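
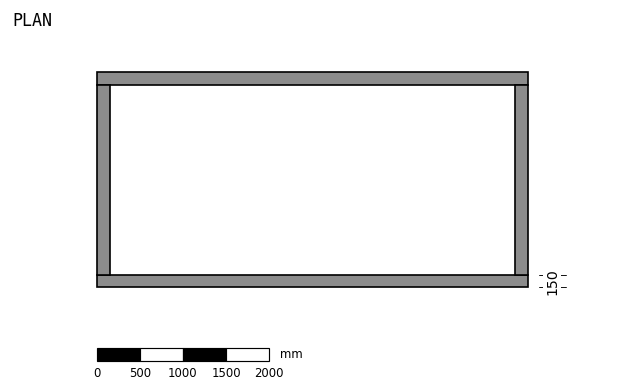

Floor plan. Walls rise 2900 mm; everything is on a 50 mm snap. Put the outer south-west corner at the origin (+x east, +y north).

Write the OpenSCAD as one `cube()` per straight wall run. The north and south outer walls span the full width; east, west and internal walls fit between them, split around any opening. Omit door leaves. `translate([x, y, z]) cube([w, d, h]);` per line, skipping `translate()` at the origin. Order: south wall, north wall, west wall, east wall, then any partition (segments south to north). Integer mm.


cube([5000, 150, 2900]);
translate([0, 2350, 0]) cube([5000, 150, 2900]);
translate([0, 150, 0]) cube([150, 2200, 2900]);
translate([4850, 150, 0]) cube([150, 2200, 2900]);


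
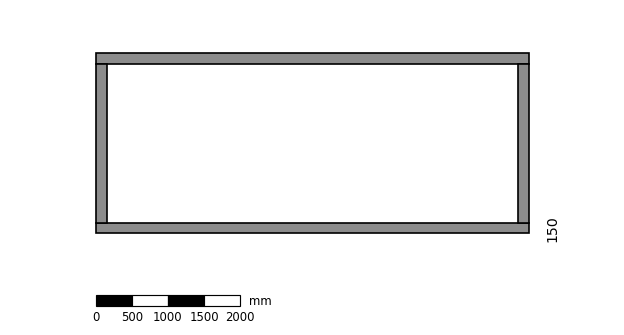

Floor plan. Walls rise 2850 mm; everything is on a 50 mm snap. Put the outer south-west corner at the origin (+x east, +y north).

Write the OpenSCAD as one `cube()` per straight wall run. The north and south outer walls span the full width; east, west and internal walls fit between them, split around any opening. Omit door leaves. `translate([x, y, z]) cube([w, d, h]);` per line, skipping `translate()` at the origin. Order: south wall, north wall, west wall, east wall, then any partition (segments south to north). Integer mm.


cube([6000, 150, 2850]);
translate([0, 2350, 0]) cube([6000, 150, 2850]);
translate([0, 150, 0]) cube([150, 2200, 2850]);
translate([5850, 150, 0]) cube([150, 2200, 2850]);


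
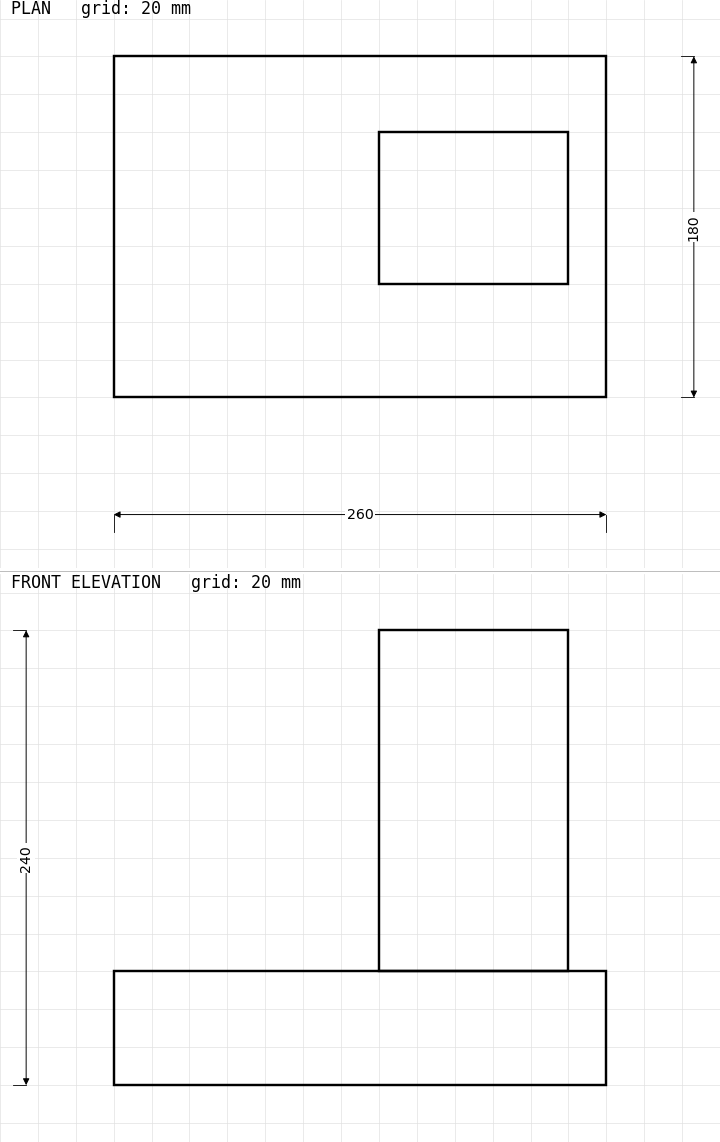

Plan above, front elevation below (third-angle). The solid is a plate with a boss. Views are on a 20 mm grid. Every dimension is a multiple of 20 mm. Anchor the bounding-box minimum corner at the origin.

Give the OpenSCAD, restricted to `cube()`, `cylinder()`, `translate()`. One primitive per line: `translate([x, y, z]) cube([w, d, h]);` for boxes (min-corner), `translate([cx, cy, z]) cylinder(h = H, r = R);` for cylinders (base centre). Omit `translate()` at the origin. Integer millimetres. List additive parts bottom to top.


cube([260, 180, 60]);
translate([140, 60, 60]) cube([100, 80, 180]);


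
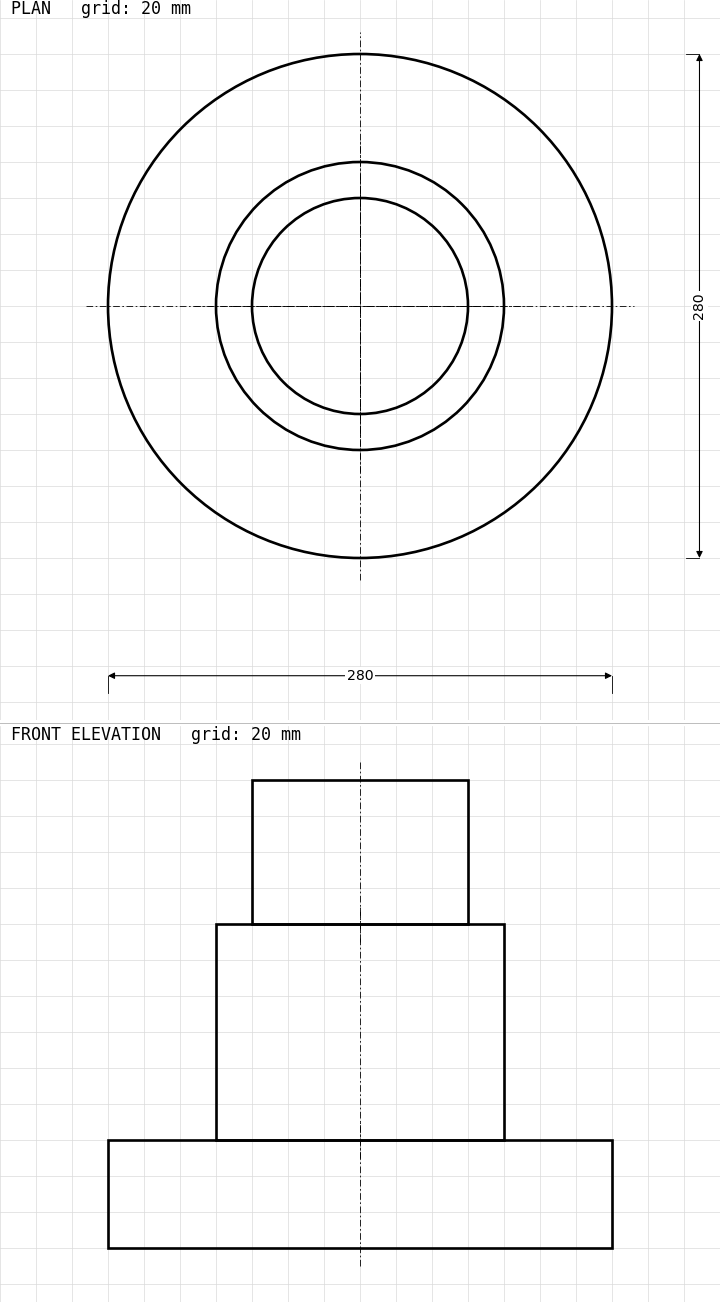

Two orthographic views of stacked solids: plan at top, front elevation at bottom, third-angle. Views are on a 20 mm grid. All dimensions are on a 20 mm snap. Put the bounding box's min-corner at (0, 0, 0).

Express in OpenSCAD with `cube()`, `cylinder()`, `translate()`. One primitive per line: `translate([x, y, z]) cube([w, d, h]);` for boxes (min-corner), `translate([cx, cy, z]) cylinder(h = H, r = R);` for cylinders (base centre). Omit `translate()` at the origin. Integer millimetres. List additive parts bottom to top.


translate([140, 140, 0]) cylinder(h = 60, r = 140);
translate([140, 140, 60]) cylinder(h = 120, r = 80);
translate([140, 140, 180]) cylinder(h = 80, r = 60);


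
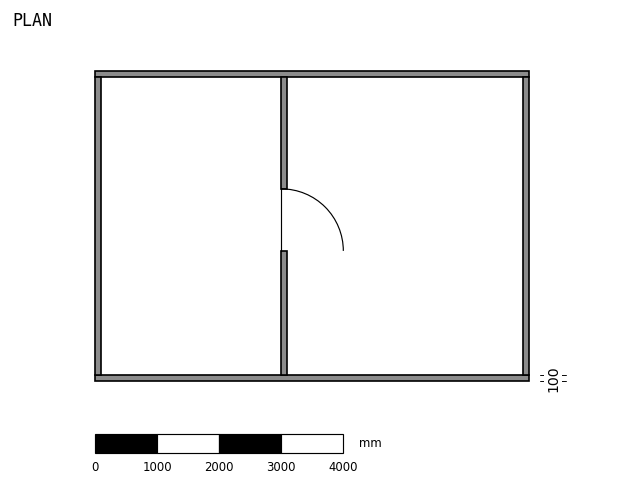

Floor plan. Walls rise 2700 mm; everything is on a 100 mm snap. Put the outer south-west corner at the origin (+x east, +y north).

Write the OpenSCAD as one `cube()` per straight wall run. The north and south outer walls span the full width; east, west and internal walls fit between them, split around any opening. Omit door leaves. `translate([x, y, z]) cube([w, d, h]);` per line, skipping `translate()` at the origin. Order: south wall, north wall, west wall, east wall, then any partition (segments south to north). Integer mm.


cube([7000, 100, 2700]);
translate([0, 4900, 0]) cube([7000, 100, 2700]);
translate([0, 100, 0]) cube([100, 4800, 2700]);
translate([6900, 100, 0]) cube([100, 4800, 2700]);
translate([3000, 100, 0]) cube([100, 2000, 2700]);
translate([3000, 3100, 0]) cube([100, 1800, 2700]);


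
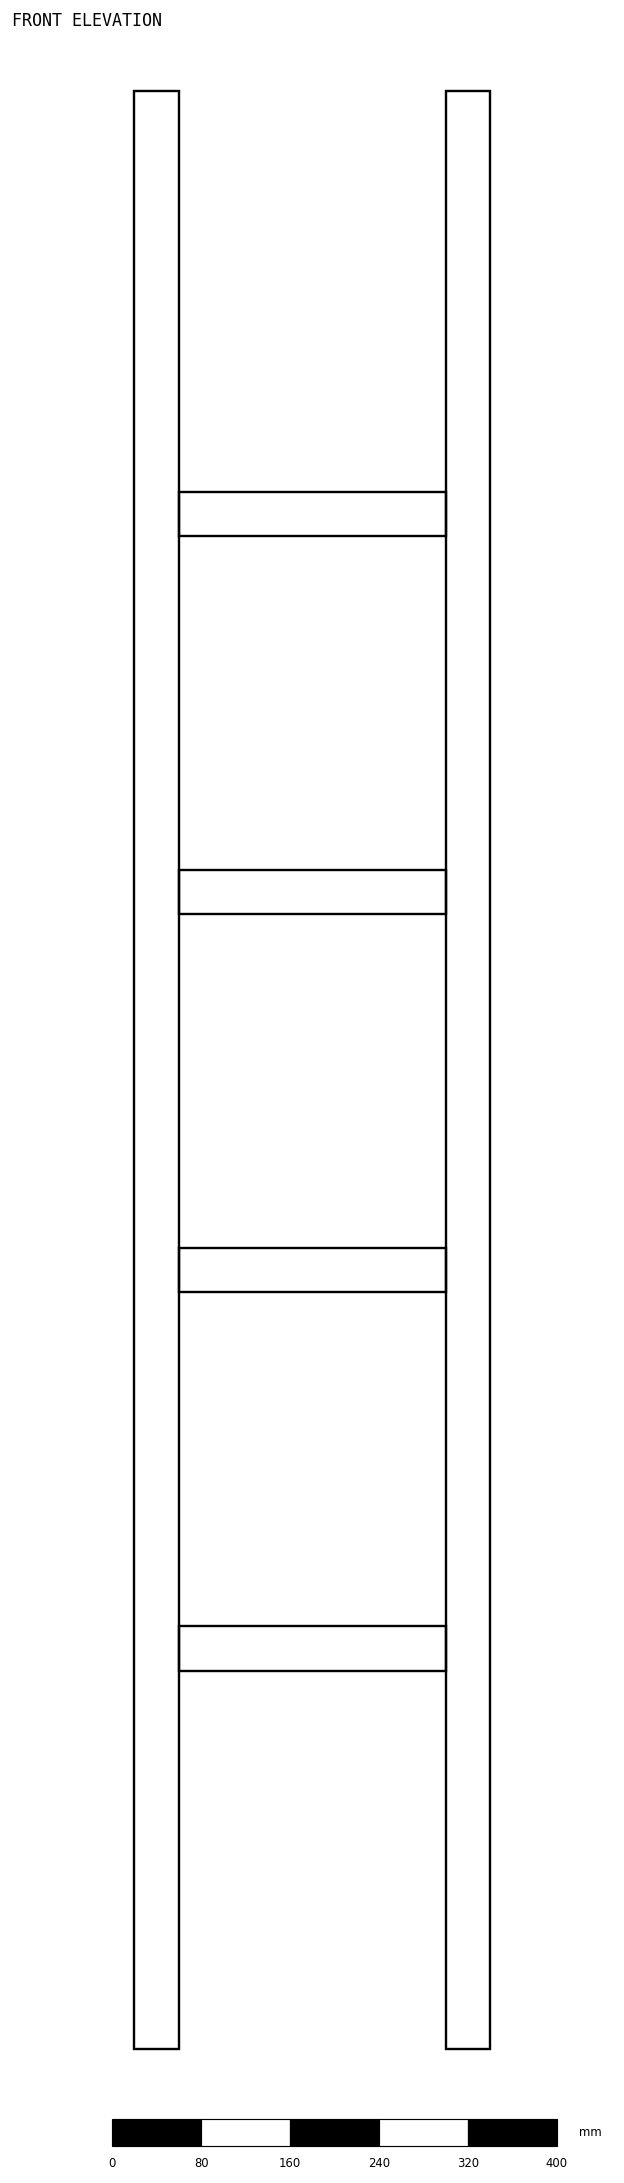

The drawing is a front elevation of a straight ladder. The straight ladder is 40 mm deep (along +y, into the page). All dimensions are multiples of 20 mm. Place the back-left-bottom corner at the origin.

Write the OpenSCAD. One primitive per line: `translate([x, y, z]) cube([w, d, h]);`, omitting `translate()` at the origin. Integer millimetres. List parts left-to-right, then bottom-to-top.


cube([40, 40, 1760]);
translate([40, 0, 340]) cube([240, 40, 40]);
translate([40, 0, 680]) cube([240, 40, 40]);
translate([40, 0, 1020]) cube([240, 40, 40]);
translate([40, 0, 1360]) cube([240, 40, 40]);
translate([280, 0, 0]) cube([40, 40, 1760]);


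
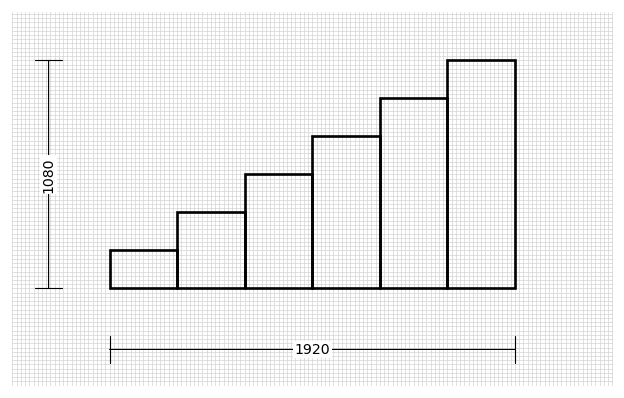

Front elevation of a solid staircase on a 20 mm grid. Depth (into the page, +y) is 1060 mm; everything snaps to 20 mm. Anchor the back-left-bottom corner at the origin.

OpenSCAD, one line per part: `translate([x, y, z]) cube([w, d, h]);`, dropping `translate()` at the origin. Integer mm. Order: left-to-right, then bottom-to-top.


cube([320, 1060, 180]);
translate([320, 0, 0]) cube([320, 1060, 360]);
translate([640, 0, 0]) cube([320, 1060, 540]);
translate([960, 0, 0]) cube([320, 1060, 720]);
translate([1280, 0, 0]) cube([320, 1060, 900]);
translate([1600, 0, 0]) cube([320, 1060, 1080]);


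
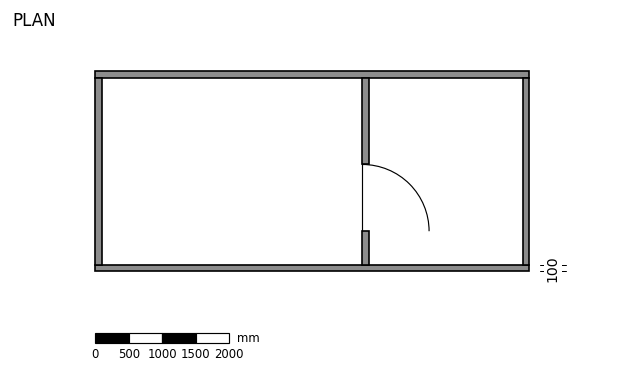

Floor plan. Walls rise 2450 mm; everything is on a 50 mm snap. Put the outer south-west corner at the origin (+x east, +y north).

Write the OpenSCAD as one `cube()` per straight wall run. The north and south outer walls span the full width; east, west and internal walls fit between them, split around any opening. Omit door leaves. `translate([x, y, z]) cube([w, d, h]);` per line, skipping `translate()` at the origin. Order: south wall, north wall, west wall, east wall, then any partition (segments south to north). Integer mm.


cube([6500, 100, 2450]);
translate([0, 2900, 0]) cube([6500, 100, 2450]);
translate([0, 100, 0]) cube([100, 2800, 2450]);
translate([6400, 100, 0]) cube([100, 2800, 2450]);
translate([4000, 100, 0]) cube([100, 500, 2450]);
translate([4000, 1600, 0]) cube([100, 1300, 2450]);


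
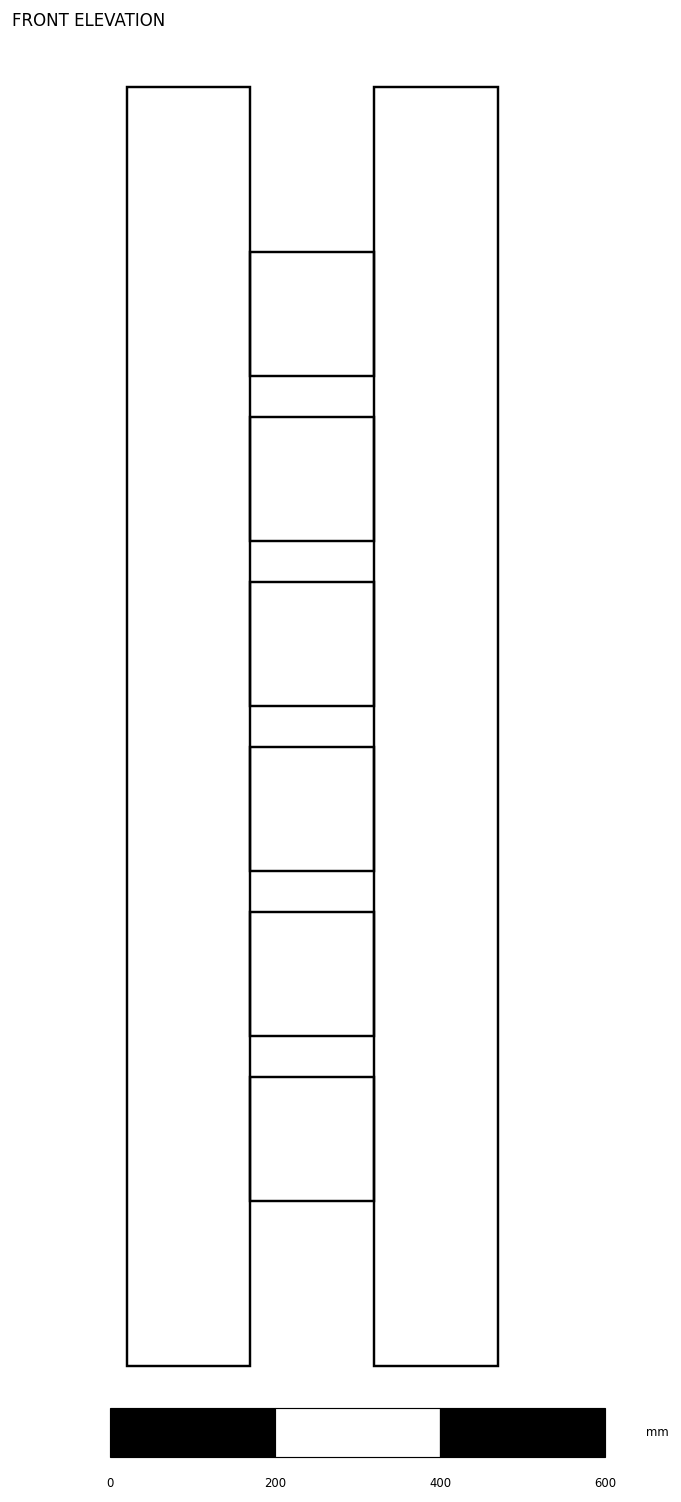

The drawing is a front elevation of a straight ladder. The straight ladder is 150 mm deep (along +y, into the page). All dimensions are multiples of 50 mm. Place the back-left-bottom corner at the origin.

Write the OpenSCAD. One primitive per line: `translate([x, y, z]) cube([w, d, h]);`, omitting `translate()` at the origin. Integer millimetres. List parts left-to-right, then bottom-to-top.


cube([150, 150, 1550]);
translate([150, 0, 200]) cube([150, 150, 150]);
translate([150, 0, 400]) cube([150, 150, 150]);
translate([150, 0, 600]) cube([150, 150, 150]);
translate([150, 0, 800]) cube([150, 150, 150]);
translate([150, 0, 1000]) cube([150, 150, 150]);
translate([150, 0, 1200]) cube([150, 150, 150]);
translate([300, 0, 0]) cube([150, 150, 1550]);


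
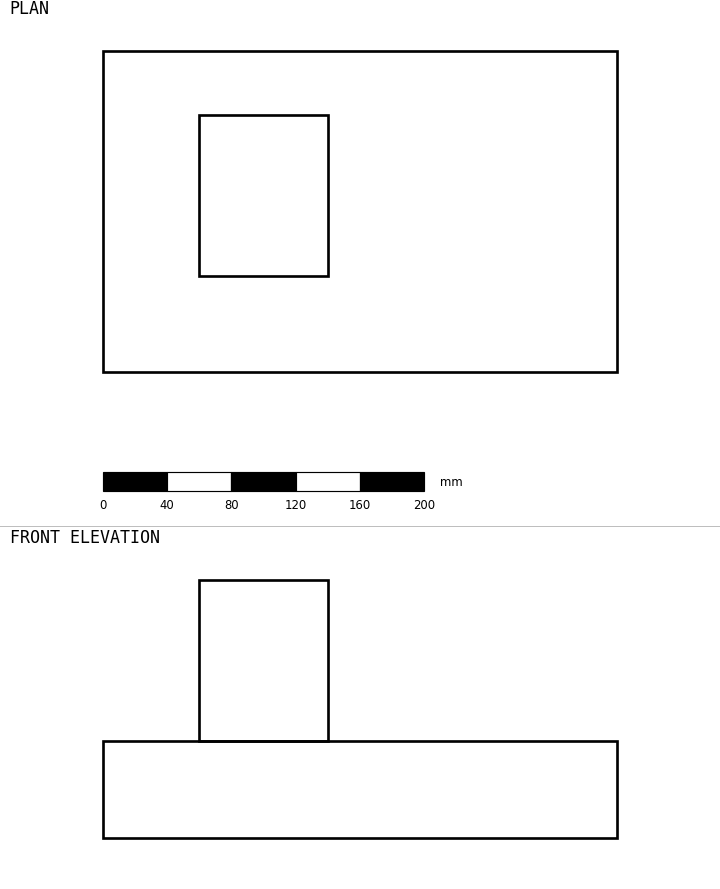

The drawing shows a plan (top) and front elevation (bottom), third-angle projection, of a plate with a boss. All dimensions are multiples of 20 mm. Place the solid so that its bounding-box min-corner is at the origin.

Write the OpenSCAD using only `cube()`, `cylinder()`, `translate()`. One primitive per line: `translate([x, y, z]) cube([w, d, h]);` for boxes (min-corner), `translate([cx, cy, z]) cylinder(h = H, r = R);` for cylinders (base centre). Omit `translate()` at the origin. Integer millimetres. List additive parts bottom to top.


cube([320, 200, 60]);
translate([60, 60, 60]) cube([80, 100, 100]);


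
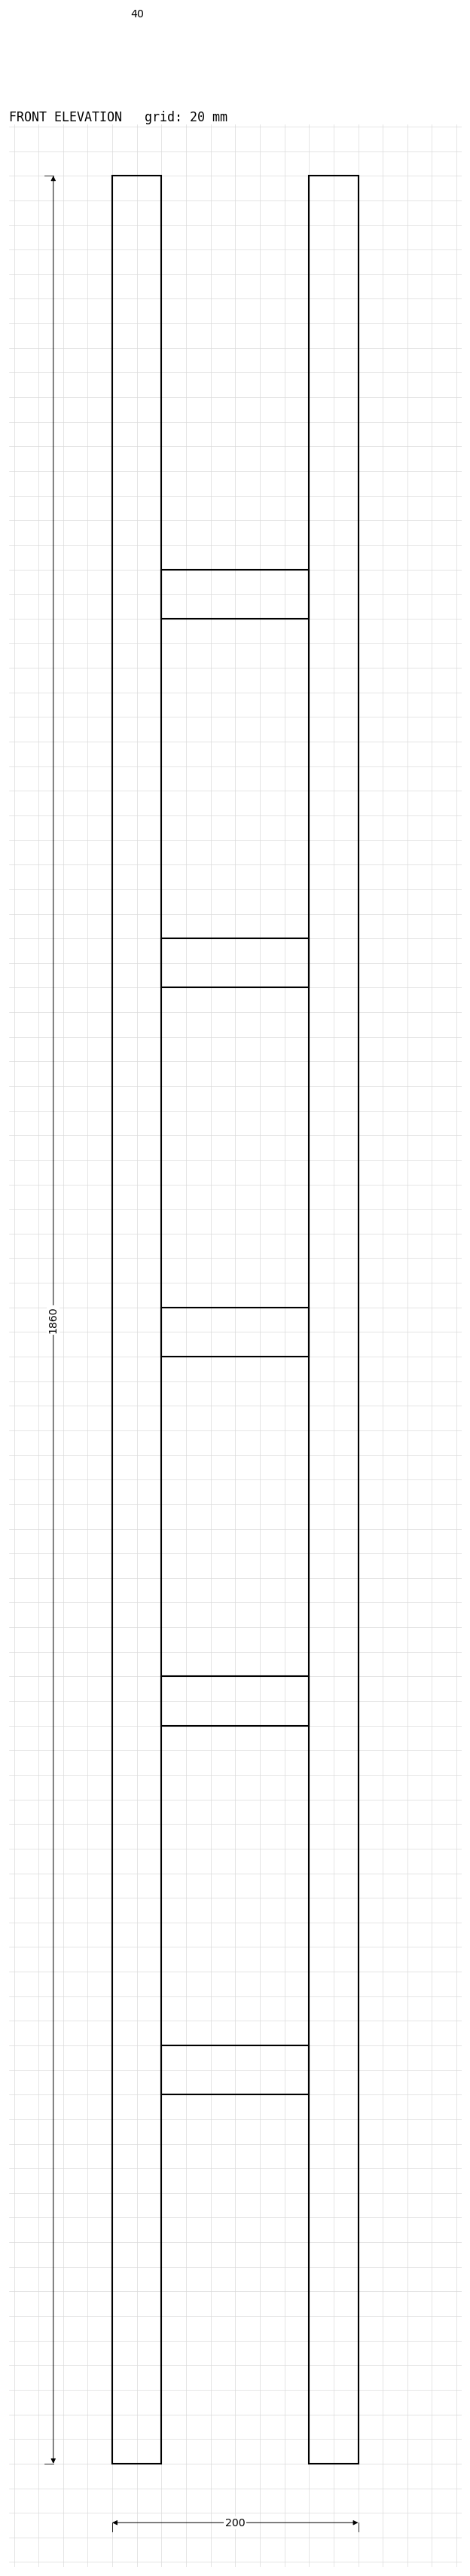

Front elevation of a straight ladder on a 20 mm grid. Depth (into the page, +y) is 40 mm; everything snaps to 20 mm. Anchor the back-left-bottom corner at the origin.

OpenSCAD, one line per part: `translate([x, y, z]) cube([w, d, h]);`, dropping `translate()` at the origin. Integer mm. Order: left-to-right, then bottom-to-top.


cube([40, 40, 1860]);
translate([40, 0, 300]) cube([120, 40, 40]);
translate([40, 0, 600]) cube([120, 40, 40]);
translate([40, 0, 900]) cube([120, 40, 40]);
translate([40, 0, 1200]) cube([120, 40, 40]);
translate([40, 0, 1500]) cube([120, 40, 40]);
translate([160, 0, 0]) cube([40, 40, 1860]);


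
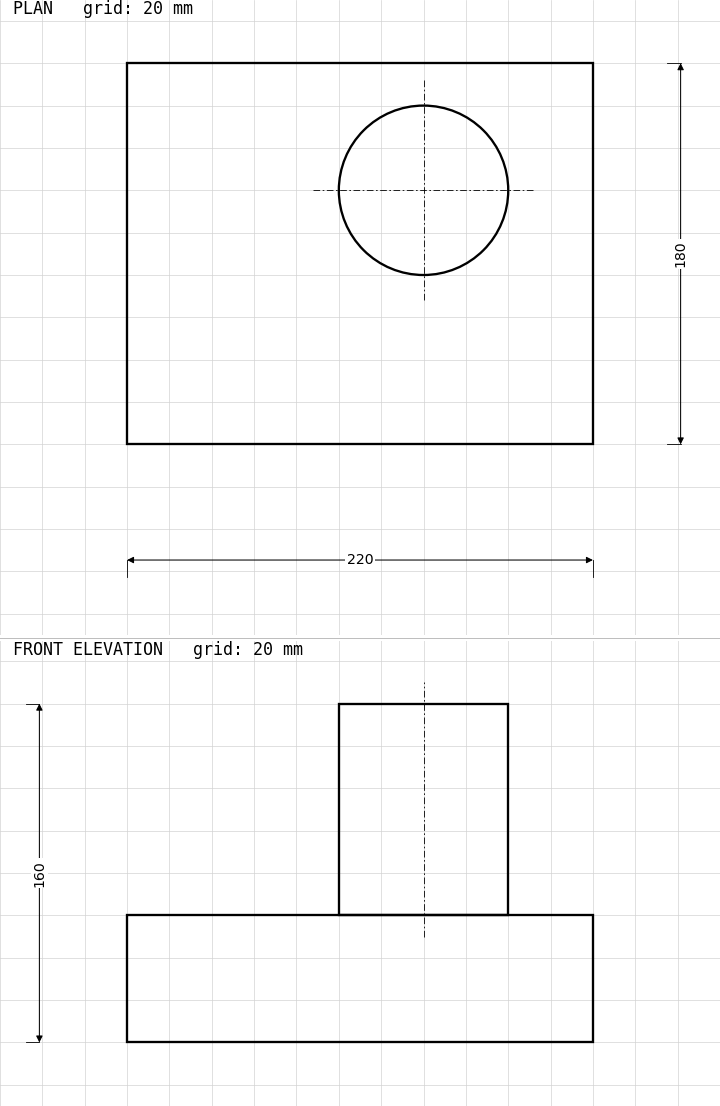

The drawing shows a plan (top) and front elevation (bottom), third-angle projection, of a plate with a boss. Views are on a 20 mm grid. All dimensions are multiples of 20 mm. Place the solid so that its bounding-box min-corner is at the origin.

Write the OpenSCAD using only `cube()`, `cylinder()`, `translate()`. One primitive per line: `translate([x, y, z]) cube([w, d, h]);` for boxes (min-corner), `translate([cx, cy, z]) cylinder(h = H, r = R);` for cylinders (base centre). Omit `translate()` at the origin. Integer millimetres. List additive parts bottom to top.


cube([220, 180, 60]);
translate([140, 120, 60]) cylinder(h = 100, r = 40);


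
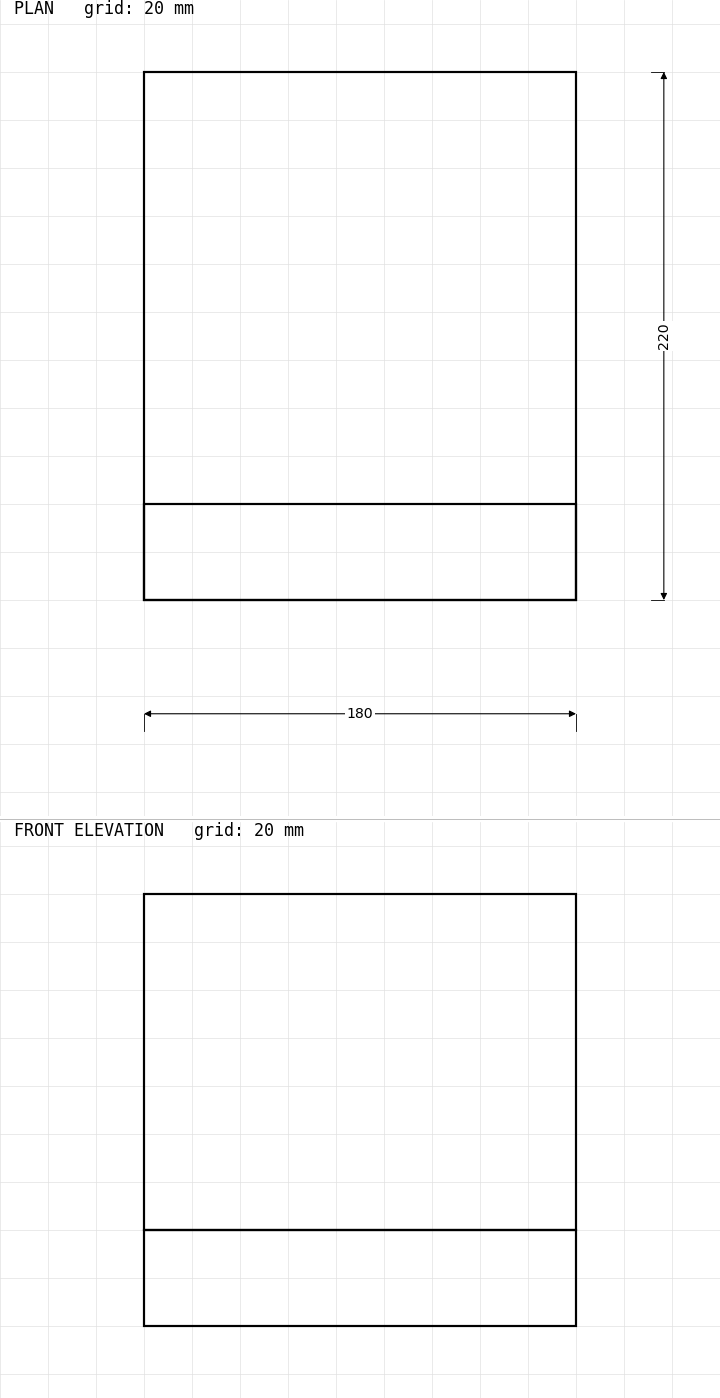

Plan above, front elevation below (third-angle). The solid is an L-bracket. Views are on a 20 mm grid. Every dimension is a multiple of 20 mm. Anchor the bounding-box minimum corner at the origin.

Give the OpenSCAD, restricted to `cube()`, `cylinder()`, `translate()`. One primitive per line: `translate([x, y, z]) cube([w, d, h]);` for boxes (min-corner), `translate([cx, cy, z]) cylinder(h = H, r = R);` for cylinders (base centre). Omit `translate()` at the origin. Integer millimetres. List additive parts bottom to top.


cube([180, 220, 40]);
translate([0, 0, 40]) cube([180, 40, 140]);


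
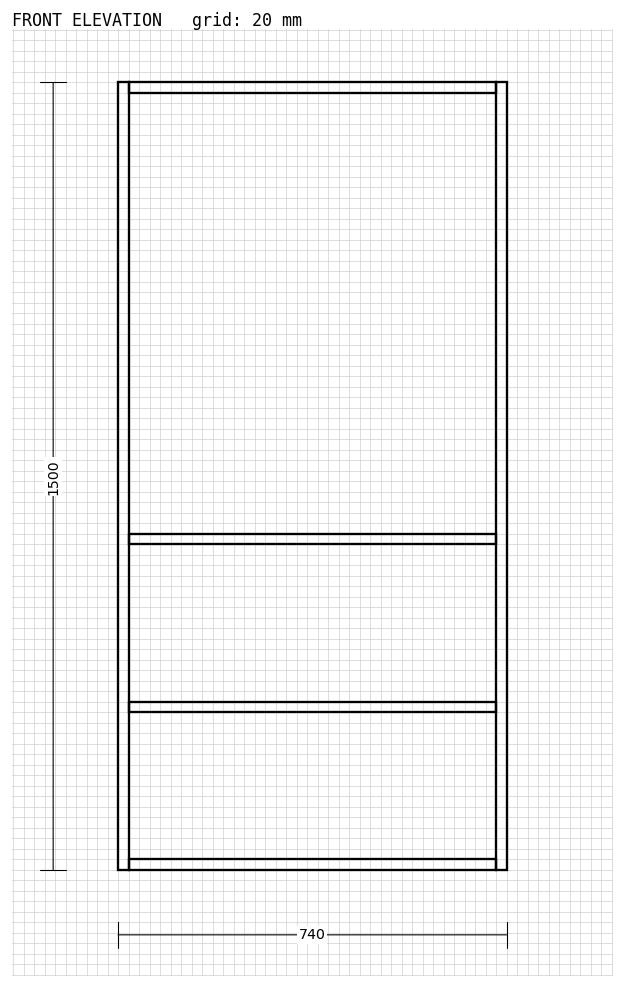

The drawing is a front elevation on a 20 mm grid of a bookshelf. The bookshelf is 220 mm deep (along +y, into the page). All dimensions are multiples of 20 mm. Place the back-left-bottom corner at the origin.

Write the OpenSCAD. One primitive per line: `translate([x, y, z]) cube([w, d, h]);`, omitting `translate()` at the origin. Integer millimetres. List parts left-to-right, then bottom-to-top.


cube([20, 220, 1500]);
translate([20, 0, 0]) cube([700, 220, 20]);
translate([20, 0, 300]) cube([700, 220, 20]);
translate([20, 0, 620]) cube([700, 220, 20]);
translate([20, 0, 1480]) cube([700, 220, 20]);
translate([720, 0, 0]) cube([20, 220, 1500]);


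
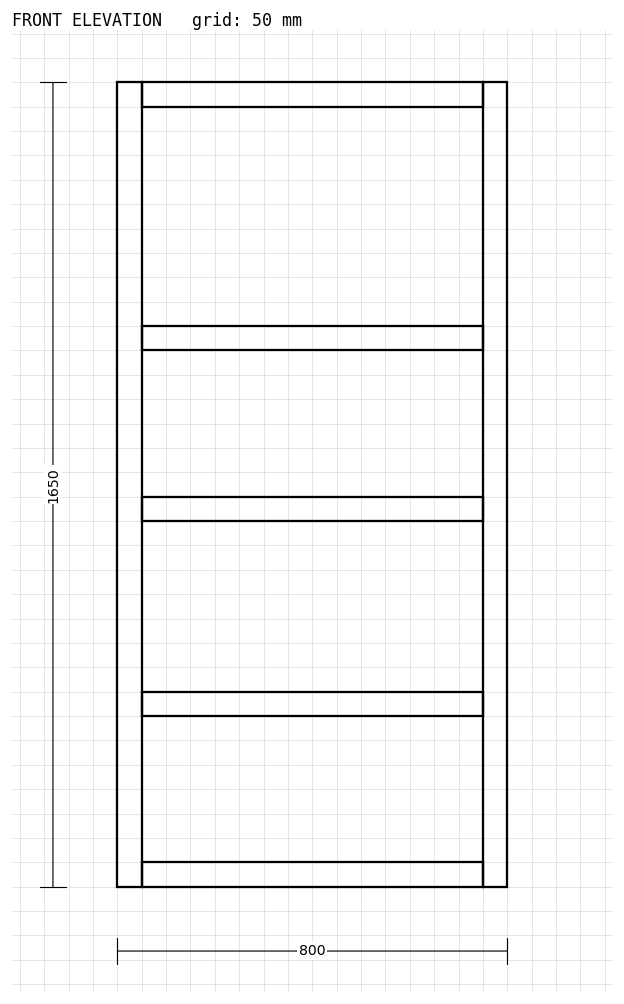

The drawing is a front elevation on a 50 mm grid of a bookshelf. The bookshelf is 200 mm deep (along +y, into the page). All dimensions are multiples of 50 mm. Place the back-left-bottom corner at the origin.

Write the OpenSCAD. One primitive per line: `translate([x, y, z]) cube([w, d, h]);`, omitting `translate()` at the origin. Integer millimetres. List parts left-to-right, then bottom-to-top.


cube([50, 200, 1650]);
translate([50, 0, 0]) cube([700, 200, 50]);
translate([50, 0, 350]) cube([700, 200, 50]);
translate([50, 0, 750]) cube([700, 200, 50]);
translate([50, 0, 1100]) cube([700, 200, 50]);
translate([50, 0, 1600]) cube([700, 200, 50]);
translate([750, 0, 0]) cube([50, 200, 1650]);


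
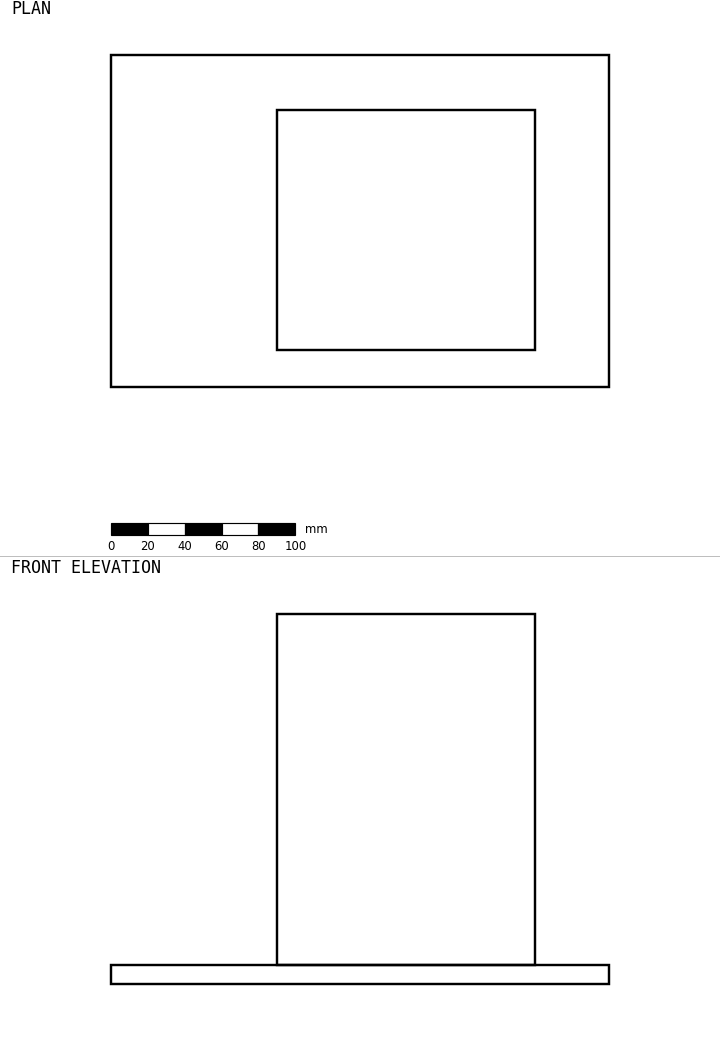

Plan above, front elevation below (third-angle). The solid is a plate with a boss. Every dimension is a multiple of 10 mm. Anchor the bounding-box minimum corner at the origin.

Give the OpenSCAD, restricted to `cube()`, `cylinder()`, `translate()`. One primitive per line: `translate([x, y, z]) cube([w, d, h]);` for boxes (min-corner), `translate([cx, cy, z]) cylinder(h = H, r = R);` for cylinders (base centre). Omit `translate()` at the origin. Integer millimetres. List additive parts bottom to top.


cube([270, 180, 10]);
translate([90, 20, 10]) cube([140, 130, 190]);


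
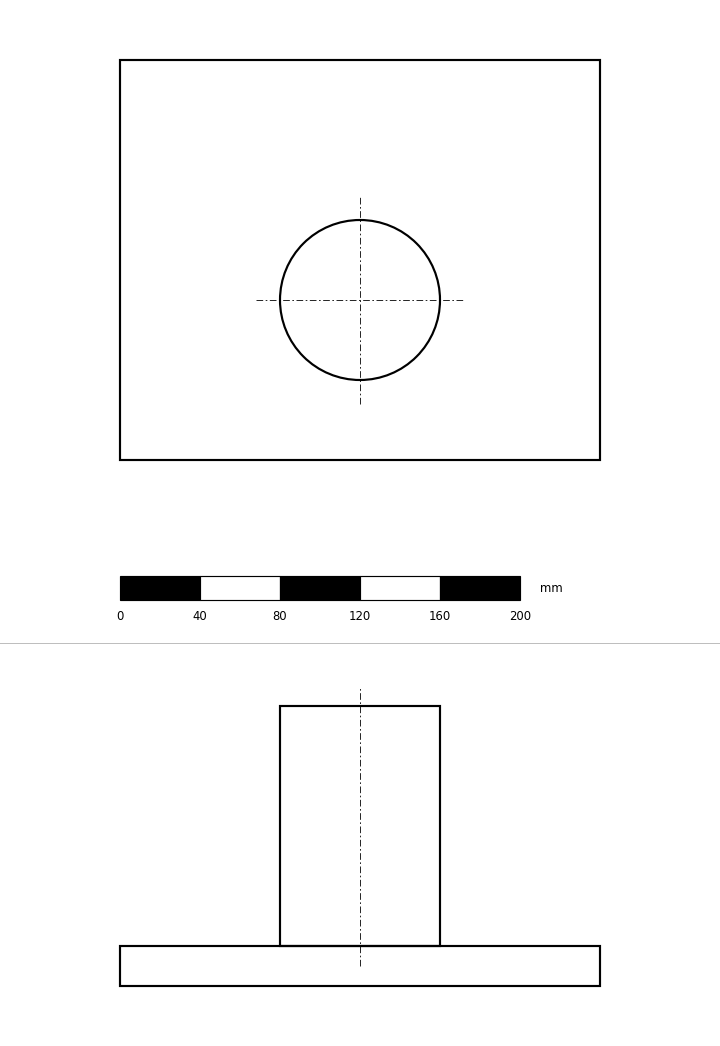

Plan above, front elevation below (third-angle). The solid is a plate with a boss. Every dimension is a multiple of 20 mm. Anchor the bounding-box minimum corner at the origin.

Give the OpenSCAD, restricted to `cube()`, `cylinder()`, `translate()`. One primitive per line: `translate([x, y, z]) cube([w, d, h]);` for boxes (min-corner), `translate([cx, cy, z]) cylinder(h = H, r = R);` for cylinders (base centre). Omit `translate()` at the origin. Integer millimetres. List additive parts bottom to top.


cube([240, 200, 20]);
translate([120, 80, 20]) cylinder(h = 120, r = 40);


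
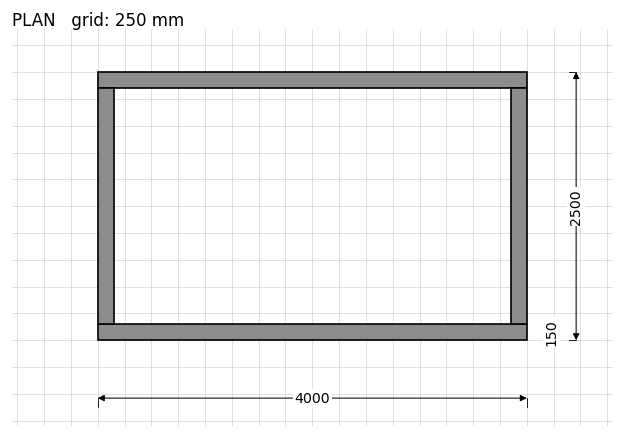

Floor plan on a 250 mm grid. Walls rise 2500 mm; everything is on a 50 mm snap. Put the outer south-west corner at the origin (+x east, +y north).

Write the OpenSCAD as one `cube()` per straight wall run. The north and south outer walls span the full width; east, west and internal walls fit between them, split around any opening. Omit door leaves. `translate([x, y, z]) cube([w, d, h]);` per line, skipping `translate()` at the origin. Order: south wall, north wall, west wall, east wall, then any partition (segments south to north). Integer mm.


cube([4000, 150, 2500]);
translate([0, 2350, 0]) cube([4000, 150, 2500]);
translate([0, 150, 0]) cube([150, 2200, 2500]);
translate([3850, 150, 0]) cube([150, 2200, 2500]);


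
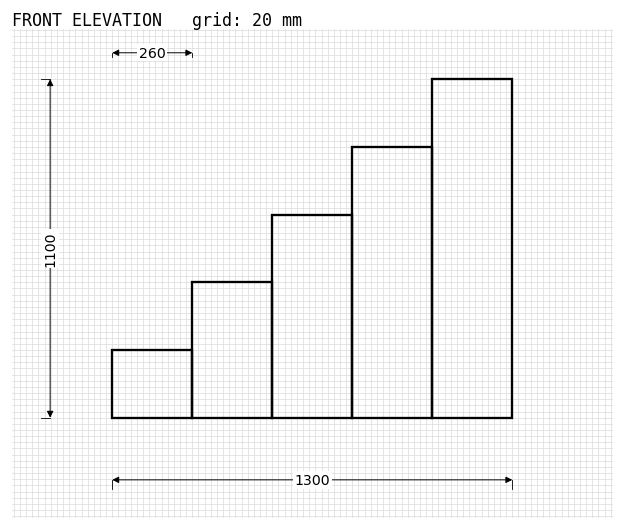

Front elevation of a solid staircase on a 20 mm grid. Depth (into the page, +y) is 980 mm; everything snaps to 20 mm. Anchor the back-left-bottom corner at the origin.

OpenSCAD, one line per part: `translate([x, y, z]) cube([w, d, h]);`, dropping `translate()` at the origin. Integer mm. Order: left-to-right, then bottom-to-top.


cube([260, 980, 220]);
translate([260, 0, 0]) cube([260, 980, 440]);
translate([520, 0, 0]) cube([260, 980, 660]);
translate([780, 0, 0]) cube([260, 980, 880]);
translate([1040, 0, 0]) cube([260, 980, 1100]);


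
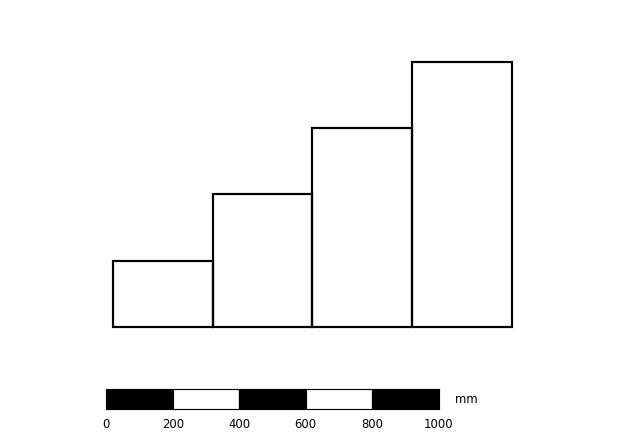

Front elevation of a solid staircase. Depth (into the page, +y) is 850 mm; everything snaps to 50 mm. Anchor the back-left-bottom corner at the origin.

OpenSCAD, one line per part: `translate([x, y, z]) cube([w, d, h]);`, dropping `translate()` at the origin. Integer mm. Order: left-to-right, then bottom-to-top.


cube([300, 850, 200]);
translate([300, 0, 0]) cube([300, 850, 400]);
translate([600, 0, 0]) cube([300, 850, 600]);
translate([900, 0, 0]) cube([300, 850, 800]);


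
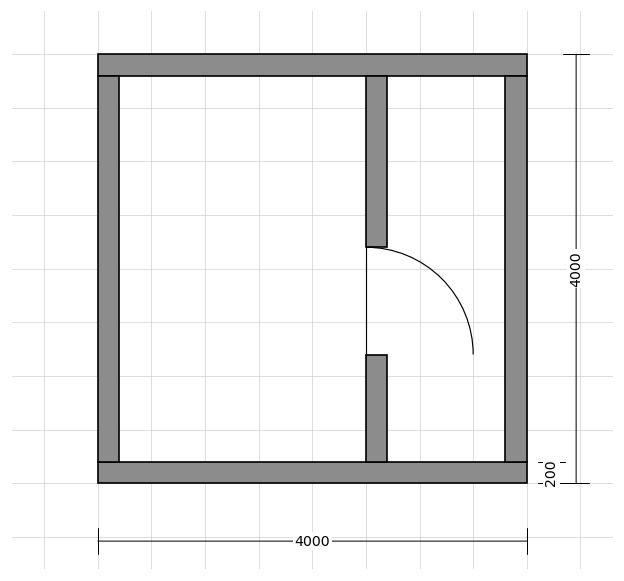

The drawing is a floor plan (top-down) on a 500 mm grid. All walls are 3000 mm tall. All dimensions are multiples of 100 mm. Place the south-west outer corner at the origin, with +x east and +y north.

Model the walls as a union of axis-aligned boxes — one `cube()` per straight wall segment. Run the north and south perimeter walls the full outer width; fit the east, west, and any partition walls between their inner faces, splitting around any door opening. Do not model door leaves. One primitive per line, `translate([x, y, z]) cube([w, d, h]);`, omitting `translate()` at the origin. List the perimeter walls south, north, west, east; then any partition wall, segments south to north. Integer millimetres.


cube([4000, 200, 3000]);
translate([0, 3800, 0]) cube([4000, 200, 3000]);
translate([0, 200, 0]) cube([200, 3600, 3000]);
translate([3800, 200, 0]) cube([200, 3600, 3000]);
translate([2500, 200, 0]) cube([200, 1000, 3000]);
translate([2500, 2200, 0]) cube([200, 1600, 3000]);


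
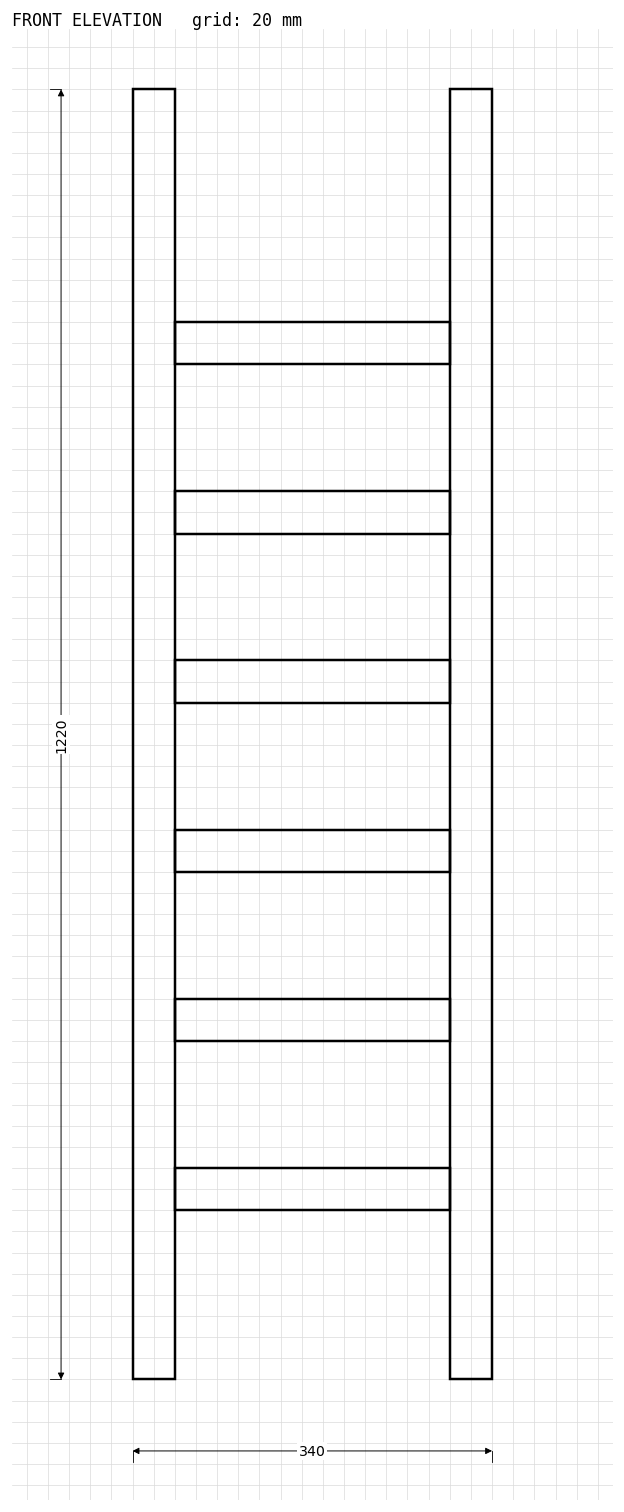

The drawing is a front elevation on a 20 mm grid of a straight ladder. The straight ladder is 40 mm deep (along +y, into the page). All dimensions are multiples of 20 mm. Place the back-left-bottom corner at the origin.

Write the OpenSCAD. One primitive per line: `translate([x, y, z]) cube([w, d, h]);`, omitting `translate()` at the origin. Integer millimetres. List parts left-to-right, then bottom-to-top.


cube([40, 40, 1220]);
translate([40, 0, 160]) cube([260, 40, 40]);
translate([40, 0, 320]) cube([260, 40, 40]);
translate([40, 0, 480]) cube([260, 40, 40]);
translate([40, 0, 640]) cube([260, 40, 40]);
translate([40, 0, 800]) cube([260, 40, 40]);
translate([40, 0, 960]) cube([260, 40, 40]);
translate([300, 0, 0]) cube([40, 40, 1220]);


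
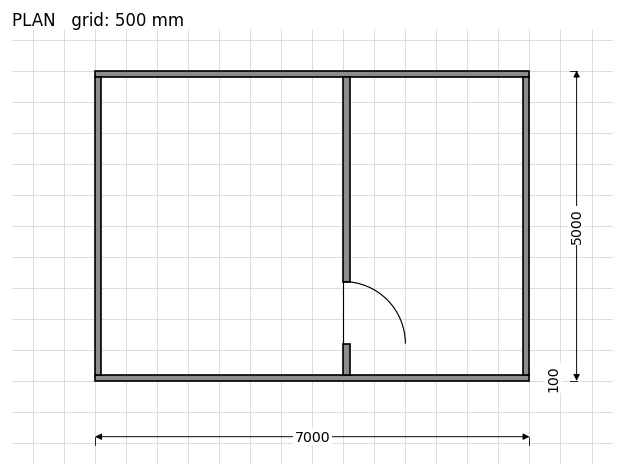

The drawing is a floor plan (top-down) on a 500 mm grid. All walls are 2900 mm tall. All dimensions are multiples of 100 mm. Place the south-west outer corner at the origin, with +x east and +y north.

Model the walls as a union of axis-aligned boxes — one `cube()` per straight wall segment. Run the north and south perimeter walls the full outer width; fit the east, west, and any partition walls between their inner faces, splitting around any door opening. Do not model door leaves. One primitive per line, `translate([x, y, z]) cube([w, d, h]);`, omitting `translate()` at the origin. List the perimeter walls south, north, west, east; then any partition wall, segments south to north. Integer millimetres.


cube([7000, 100, 2900]);
translate([0, 4900, 0]) cube([7000, 100, 2900]);
translate([0, 100, 0]) cube([100, 4800, 2900]);
translate([6900, 100, 0]) cube([100, 4800, 2900]);
translate([4000, 100, 0]) cube([100, 500, 2900]);
translate([4000, 1600, 0]) cube([100, 3300, 2900]);


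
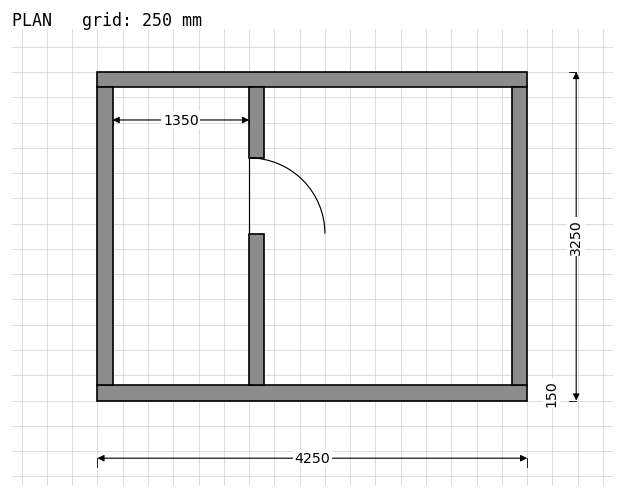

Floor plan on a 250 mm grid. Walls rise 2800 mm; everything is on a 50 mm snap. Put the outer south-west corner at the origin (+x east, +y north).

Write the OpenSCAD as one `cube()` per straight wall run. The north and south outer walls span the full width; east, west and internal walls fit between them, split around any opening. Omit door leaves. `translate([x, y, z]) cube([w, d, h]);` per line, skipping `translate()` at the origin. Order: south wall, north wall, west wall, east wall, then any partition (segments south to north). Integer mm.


cube([4250, 150, 2800]);
translate([0, 3100, 0]) cube([4250, 150, 2800]);
translate([0, 150, 0]) cube([150, 2950, 2800]);
translate([4100, 150, 0]) cube([150, 2950, 2800]);
translate([1500, 150, 0]) cube([150, 1500, 2800]);
translate([1500, 2400, 0]) cube([150, 700, 2800]);


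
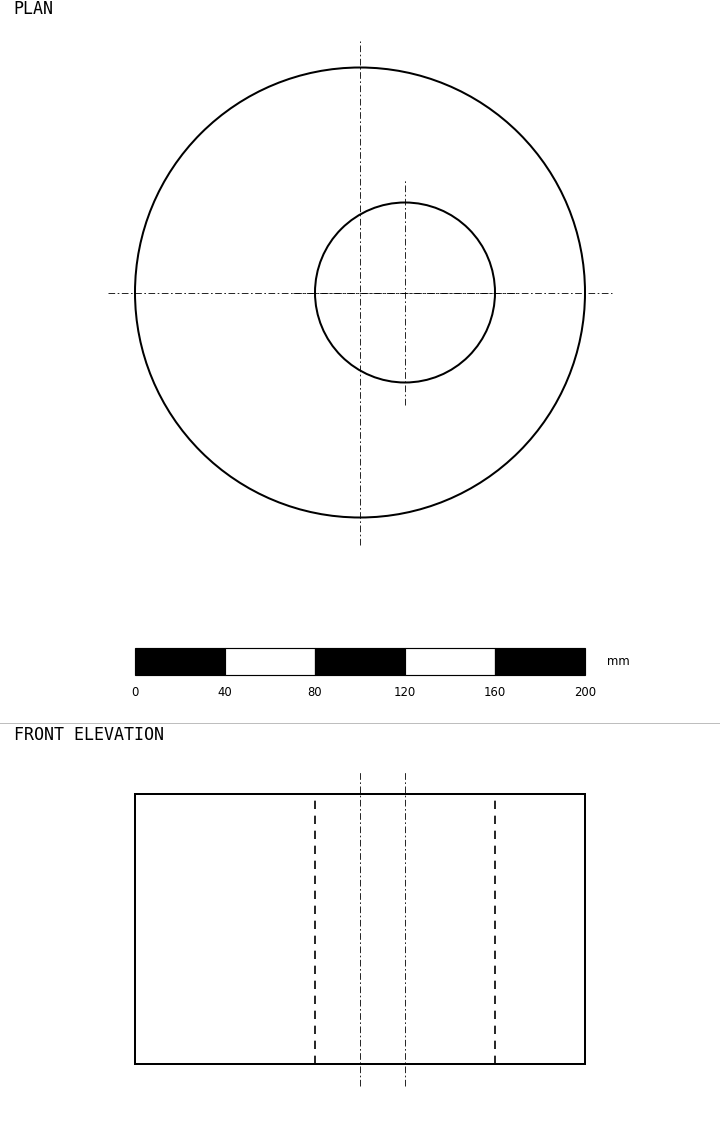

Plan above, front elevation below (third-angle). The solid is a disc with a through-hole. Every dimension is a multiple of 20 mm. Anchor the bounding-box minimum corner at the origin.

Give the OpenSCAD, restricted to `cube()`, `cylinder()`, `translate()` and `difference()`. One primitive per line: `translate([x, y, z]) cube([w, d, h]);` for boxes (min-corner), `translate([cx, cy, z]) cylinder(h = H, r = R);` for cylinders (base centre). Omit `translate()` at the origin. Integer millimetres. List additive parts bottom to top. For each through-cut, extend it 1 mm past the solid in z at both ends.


difference() {
  translate([100, 100, 0]) cylinder(h = 120, r = 100);
  translate([120, 100, -1]) cylinder(h = 122, r = 40);
}


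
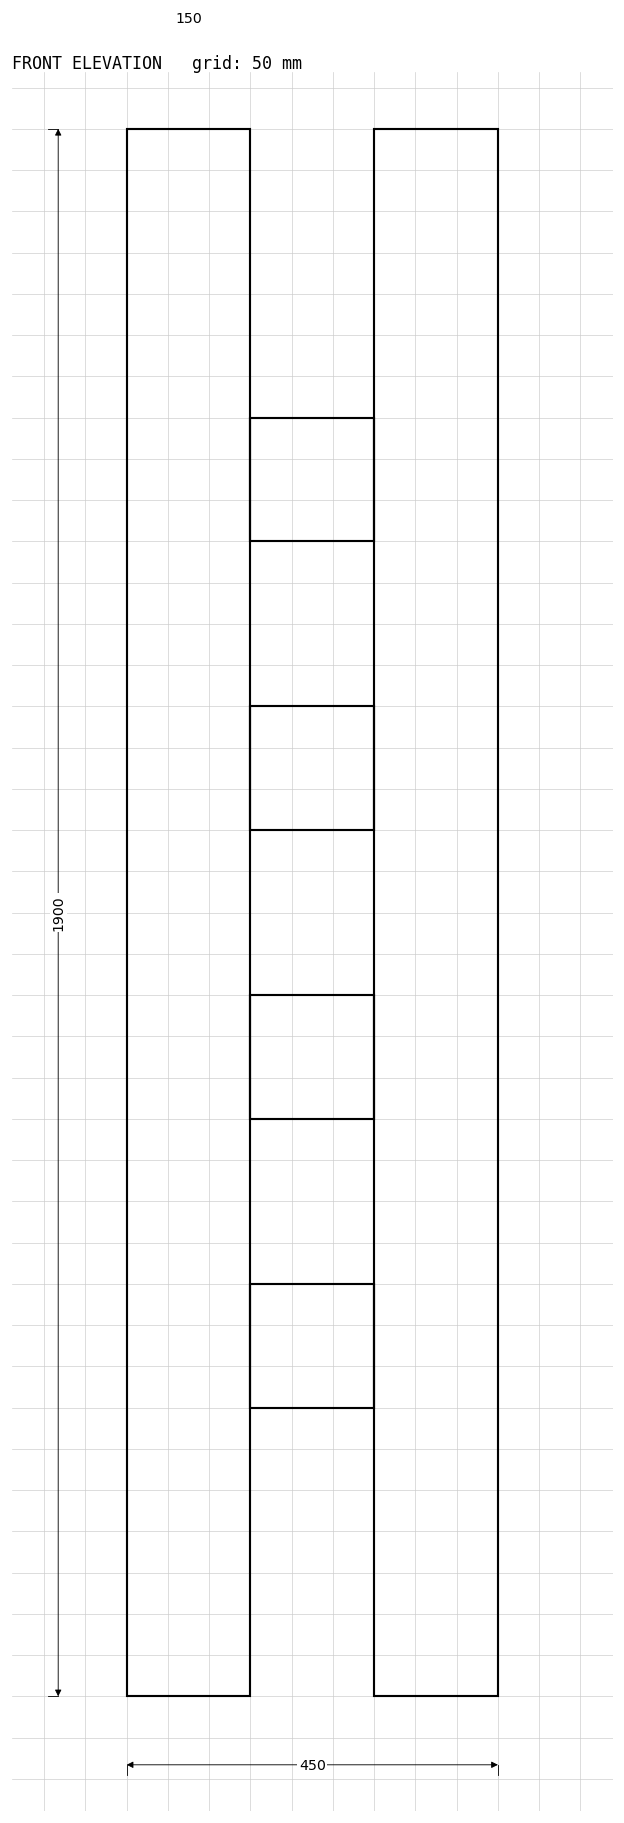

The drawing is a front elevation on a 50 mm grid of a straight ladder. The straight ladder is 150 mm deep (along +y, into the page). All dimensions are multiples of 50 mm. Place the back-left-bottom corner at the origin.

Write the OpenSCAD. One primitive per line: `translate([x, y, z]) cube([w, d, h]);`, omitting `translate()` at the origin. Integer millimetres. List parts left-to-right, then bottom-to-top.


cube([150, 150, 1900]);
translate([150, 0, 350]) cube([150, 150, 150]);
translate([150, 0, 700]) cube([150, 150, 150]);
translate([150, 0, 1050]) cube([150, 150, 150]);
translate([150, 0, 1400]) cube([150, 150, 150]);
translate([300, 0, 0]) cube([150, 150, 1900]);


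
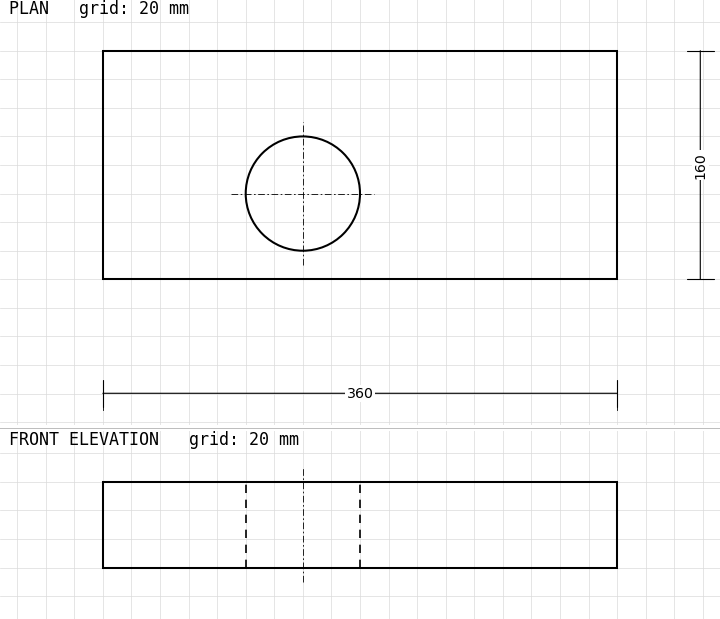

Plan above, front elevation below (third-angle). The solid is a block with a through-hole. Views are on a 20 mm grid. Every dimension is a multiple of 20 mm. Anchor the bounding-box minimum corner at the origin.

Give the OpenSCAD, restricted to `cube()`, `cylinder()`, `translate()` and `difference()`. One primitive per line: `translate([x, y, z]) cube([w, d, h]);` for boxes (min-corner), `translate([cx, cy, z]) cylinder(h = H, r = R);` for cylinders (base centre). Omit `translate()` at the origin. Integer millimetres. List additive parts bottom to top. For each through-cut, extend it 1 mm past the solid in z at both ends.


difference() {
  cube([360, 160, 60]);
  translate([140, 60, -1]) cylinder(h = 62, r = 40);
}


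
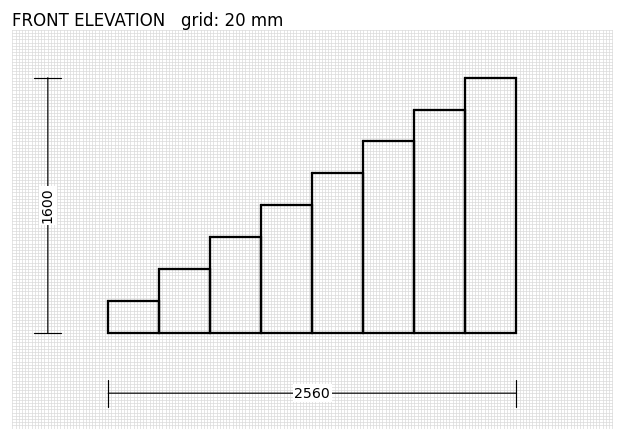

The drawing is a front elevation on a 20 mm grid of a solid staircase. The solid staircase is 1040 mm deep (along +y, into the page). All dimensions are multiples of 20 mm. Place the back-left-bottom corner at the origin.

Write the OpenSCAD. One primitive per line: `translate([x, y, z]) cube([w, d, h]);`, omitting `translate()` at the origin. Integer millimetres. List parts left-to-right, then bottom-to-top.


cube([320, 1040, 200]);
translate([320, 0, 0]) cube([320, 1040, 400]);
translate([640, 0, 0]) cube([320, 1040, 600]);
translate([960, 0, 0]) cube([320, 1040, 800]);
translate([1280, 0, 0]) cube([320, 1040, 1000]);
translate([1600, 0, 0]) cube([320, 1040, 1200]);
translate([1920, 0, 0]) cube([320, 1040, 1400]);
translate([2240, 0, 0]) cube([320, 1040, 1600]);


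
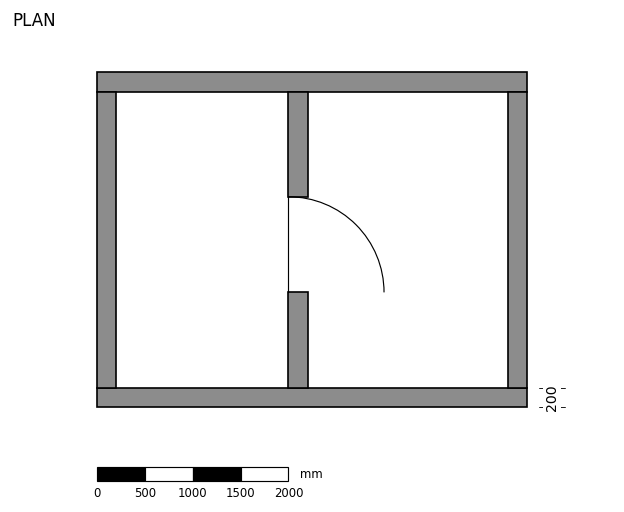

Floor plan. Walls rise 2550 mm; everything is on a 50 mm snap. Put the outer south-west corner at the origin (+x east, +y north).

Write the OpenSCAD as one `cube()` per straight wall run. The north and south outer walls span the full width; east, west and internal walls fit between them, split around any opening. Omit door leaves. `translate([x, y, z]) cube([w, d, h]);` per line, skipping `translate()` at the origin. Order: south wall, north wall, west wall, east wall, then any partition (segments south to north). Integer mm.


cube([4500, 200, 2550]);
translate([0, 3300, 0]) cube([4500, 200, 2550]);
translate([0, 200, 0]) cube([200, 3100, 2550]);
translate([4300, 200, 0]) cube([200, 3100, 2550]);
translate([2000, 200, 0]) cube([200, 1000, 2550]);
translate([2000, 2200, 0]) cube([200, 1100, 2550]);


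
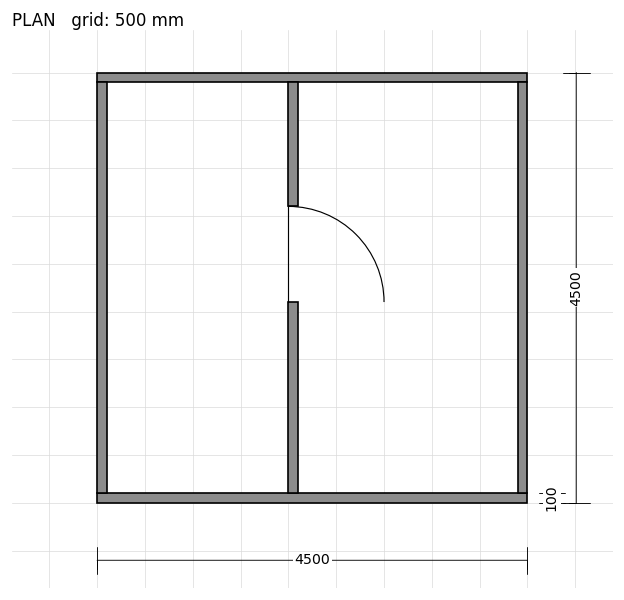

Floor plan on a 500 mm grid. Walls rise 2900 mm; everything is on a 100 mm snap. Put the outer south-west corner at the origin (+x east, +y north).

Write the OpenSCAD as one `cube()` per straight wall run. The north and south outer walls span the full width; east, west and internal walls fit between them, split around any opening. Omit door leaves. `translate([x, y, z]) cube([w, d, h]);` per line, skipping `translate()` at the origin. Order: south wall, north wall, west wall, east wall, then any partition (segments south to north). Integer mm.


cube([4500, 100, 2900]);
translate([0, 4400, 0]) cube([4500, 100, 2900]);
translate([0, 100, 0]) cube([100, 4300, 2900]);
translate([4400, 100, 0]) cube([100, 4300, 2900]);
translate([2000, 100, 0]) cube([100, 2000, 2900]);
translate([2000, 3100, 0]) cube([100, 1300, 2900]);


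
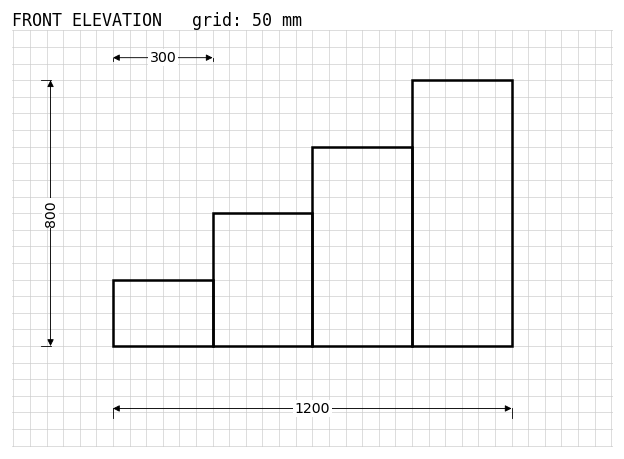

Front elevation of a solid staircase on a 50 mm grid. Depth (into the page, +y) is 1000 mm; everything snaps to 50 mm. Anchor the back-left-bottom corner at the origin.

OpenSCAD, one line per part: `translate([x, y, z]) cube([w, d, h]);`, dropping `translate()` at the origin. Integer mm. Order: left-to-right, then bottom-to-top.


cube([300, 1000, 200]);
translate([300, 0, 0]) cube([300, 1000, 400]);
translate([600, 0, 0]) cube([300, 1000, 600]);
translate([900, 0, 0]) cube([300, 1000, 800]);


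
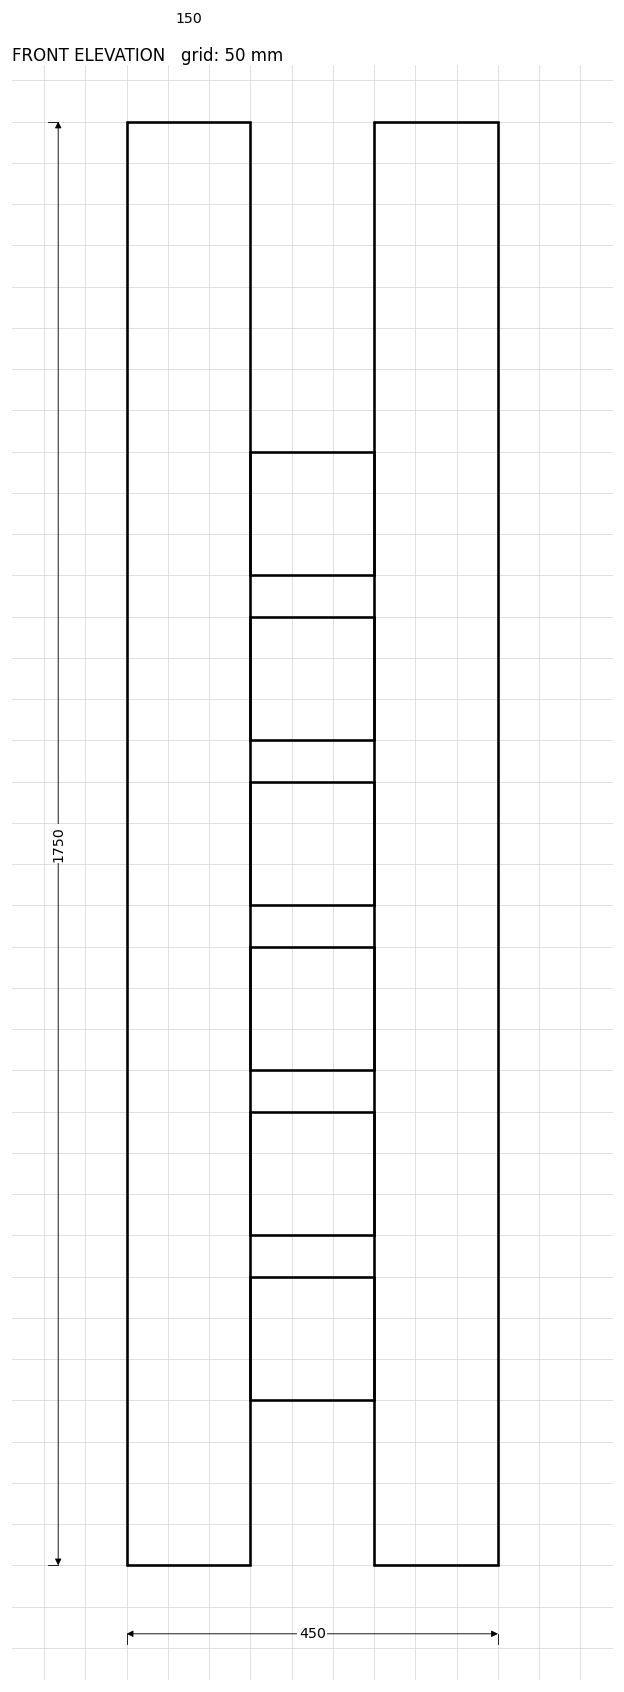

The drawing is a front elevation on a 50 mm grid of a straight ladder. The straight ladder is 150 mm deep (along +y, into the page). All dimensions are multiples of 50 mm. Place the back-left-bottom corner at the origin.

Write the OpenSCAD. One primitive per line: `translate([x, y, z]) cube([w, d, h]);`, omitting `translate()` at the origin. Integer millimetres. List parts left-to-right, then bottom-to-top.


cube([150, 150, 1750]);
translate([150, 0, 200]) cube([150, 150, 150]);
translate([150, 0, 400]) cube([150, 150, 150]);
translate([150, 0, 600]) cube([150, 150, 150]);
translate([150, 0, 800]) cube([150, 150, 150]);
translate([150, 0, 1000]) cube([150, 150, 150]);
translate([150, 0, 1200]) cube([150, 150, 150]);
translate([300, 0, 0]) cube([150, 150, 1750]);


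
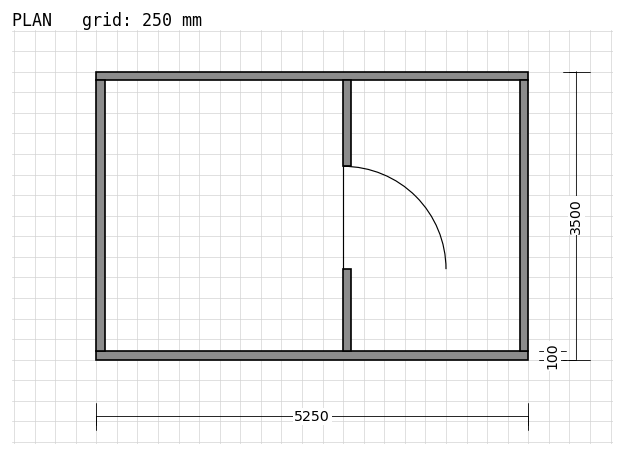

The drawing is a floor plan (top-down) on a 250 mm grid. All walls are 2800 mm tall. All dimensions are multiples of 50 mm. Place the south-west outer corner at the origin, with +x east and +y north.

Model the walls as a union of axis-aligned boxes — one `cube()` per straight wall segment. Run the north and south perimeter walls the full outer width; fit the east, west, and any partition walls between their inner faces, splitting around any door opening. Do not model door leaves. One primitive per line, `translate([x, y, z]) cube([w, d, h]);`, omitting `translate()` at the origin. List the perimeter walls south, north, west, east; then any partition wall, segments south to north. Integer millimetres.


cube([5250, 100, 2800]);
translate([0, 3400, 0]) cube([5250, 100, 2800]);
translate([0, 100, 0]) cube([100, 3300, 2800]);
translate([5150, 100, 0]) cube([100, 3300, 2800]);
translate([3000, 100, 0]) cube([100, 1000, 2800]);
translate([3000, 2350, 0]) cube([100, 1050, 2800]);


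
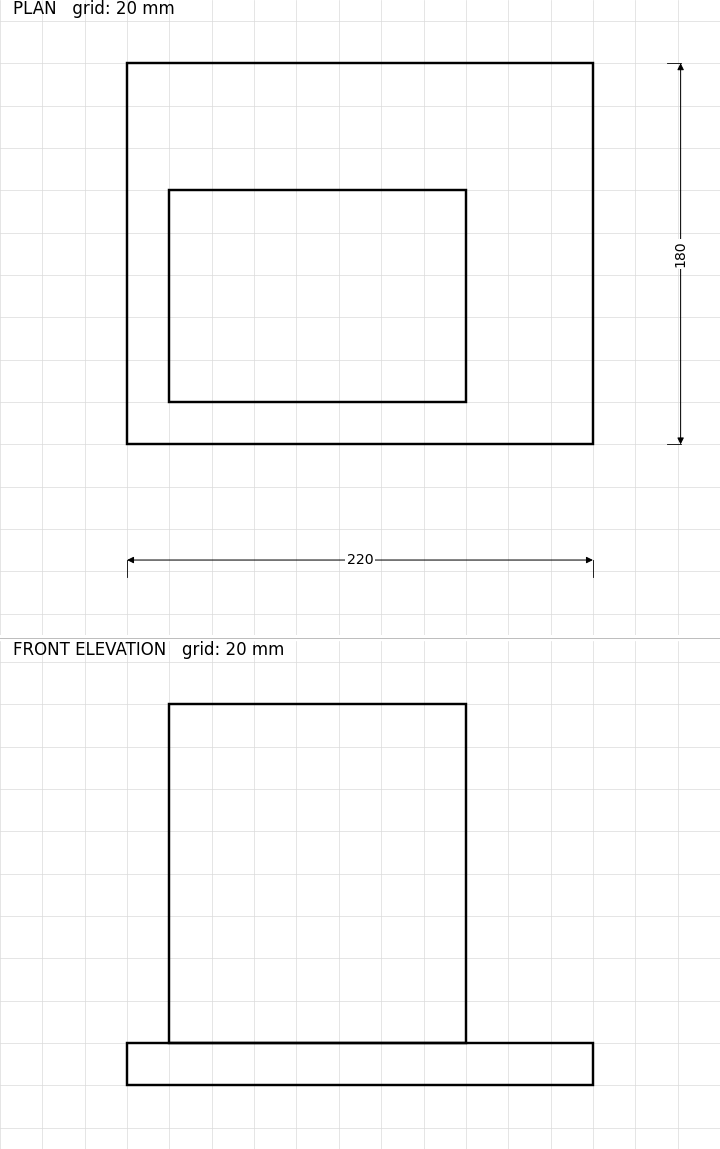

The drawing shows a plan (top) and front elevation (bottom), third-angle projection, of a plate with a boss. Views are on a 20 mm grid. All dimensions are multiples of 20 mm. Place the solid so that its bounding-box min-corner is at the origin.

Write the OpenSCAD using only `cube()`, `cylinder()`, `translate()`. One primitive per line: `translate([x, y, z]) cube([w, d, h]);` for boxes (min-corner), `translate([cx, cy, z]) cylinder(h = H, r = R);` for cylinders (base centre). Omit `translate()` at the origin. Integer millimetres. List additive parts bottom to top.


cube([220, 180, 20]);
translate([20, 20, 20]) cube([140, 100, 160]);


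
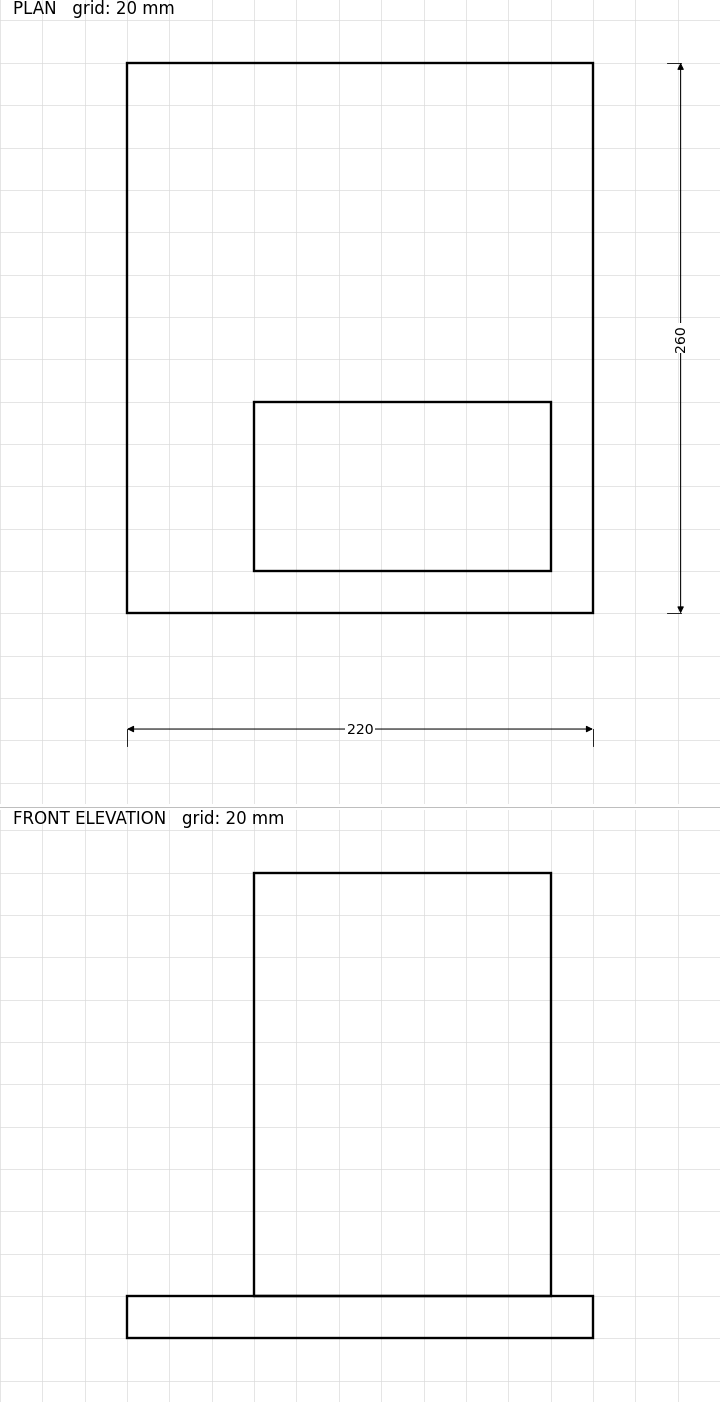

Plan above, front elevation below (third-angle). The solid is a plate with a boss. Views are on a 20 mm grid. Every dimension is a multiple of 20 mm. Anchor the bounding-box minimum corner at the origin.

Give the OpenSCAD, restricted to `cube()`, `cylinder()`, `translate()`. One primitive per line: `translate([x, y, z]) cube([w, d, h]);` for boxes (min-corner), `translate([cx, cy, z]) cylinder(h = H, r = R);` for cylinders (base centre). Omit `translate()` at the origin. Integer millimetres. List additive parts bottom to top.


cube([220, 260, 20]);
translate([60, 20, 20]) cube([140, 80, 200]);


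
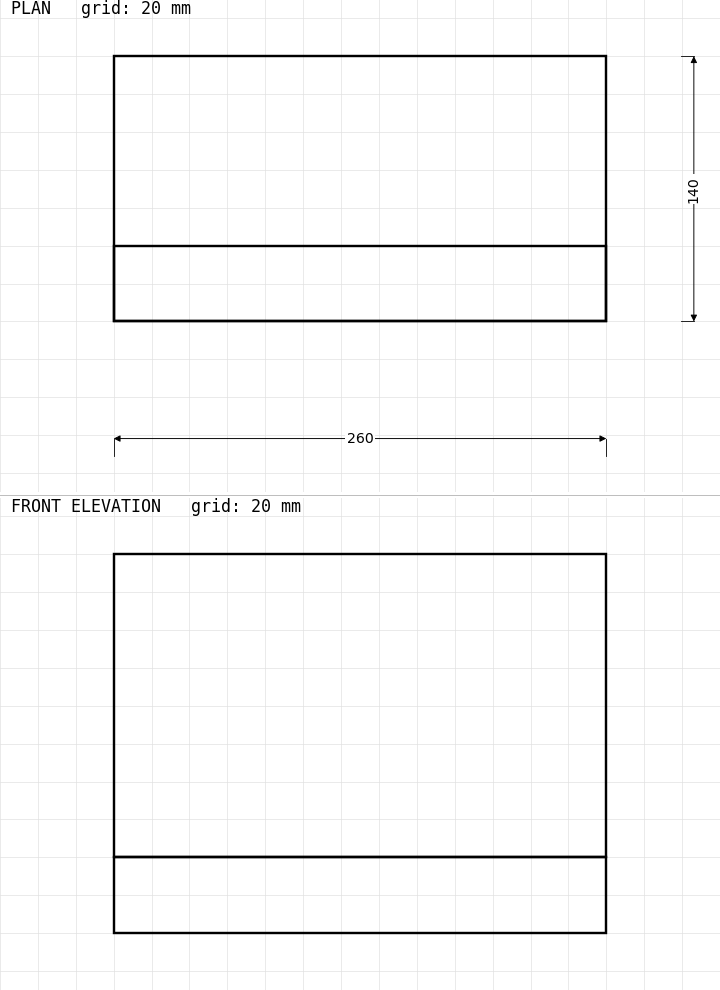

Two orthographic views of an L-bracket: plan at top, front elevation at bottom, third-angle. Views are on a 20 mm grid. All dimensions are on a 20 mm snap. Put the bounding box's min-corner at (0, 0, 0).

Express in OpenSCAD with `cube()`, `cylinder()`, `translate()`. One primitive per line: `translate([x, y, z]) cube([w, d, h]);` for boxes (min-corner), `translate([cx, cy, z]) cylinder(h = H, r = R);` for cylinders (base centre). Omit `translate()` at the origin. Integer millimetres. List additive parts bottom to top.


cube([260, 140, 40]);
translate([0, 0, 40]) cube([260, 40, 160]);
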